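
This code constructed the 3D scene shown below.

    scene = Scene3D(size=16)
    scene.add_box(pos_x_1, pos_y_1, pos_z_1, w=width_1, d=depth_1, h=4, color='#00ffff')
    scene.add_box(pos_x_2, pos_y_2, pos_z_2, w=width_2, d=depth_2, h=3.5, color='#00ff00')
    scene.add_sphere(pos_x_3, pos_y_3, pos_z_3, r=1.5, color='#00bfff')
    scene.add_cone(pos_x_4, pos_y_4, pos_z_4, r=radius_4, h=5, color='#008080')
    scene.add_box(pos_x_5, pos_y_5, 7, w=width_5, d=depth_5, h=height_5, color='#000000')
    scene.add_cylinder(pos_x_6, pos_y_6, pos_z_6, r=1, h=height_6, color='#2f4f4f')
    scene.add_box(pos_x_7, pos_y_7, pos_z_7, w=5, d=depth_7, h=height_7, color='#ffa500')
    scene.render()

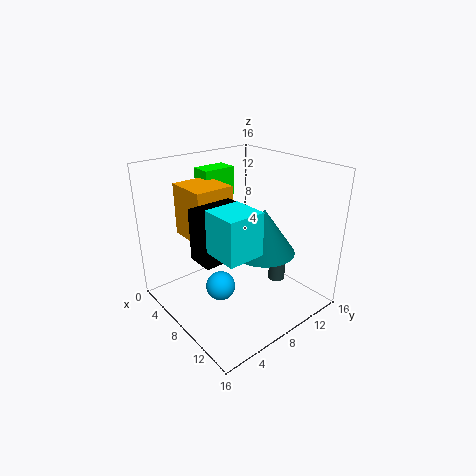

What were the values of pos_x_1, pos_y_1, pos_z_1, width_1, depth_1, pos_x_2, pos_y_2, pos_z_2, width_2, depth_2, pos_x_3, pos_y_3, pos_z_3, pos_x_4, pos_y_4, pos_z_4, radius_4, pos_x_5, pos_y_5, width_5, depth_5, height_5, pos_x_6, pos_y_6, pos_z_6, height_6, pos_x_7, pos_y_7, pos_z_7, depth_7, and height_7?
pos_x_1 = 11.5
pos_y_1 = 1.5
pos_z_1 = 10
width_1 = 3.5
depth_1 = 3.5
pos_x_2 = 0.5
pos_y_2 = 7.5
pos_z_2 = 11
width_2 = 2.5
depth_2 = 4
pos_x_3 = 10
pos_y_3 = 4
pos_z_3 = 4.5
pos_x_4 = 10
pos_y_4 = 10
pos_z_4 = 6.5
radius_4 = 3.5
pos_x_5 = 7
pos_y_5 = 2.5
width_5 = 3
depth_5 = 5
height_5 = 5.5
pos_x_6 = 9.5
pos_y_6 = 13
pos_z_6 = 1.5
height_6 = 3.5
pos_x_7 = 1.5
pos_y_7 = 4
pos_z_7 = 7.5
depth_7 = 4.5
height_7 = 6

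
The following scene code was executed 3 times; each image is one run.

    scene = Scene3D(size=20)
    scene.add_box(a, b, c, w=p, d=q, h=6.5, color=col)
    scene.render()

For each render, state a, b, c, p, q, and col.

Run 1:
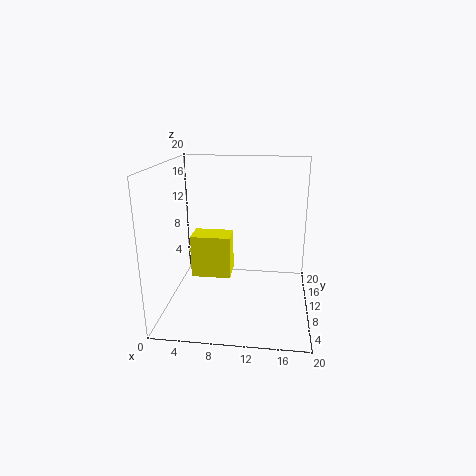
a = 2.5
b = 12
c = 2.5
p = 6
q = 4
col = 'yellow'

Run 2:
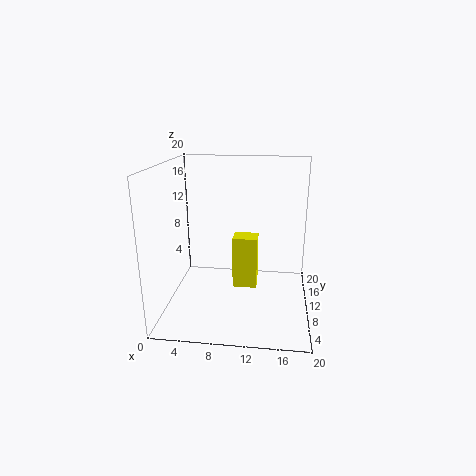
a = 10
b = 4.5
c = 5.5
p = 3
q = 2.5
col = 'yellow'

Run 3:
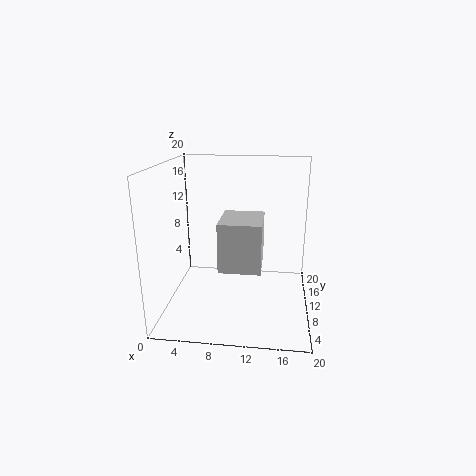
a = 8
b = 5
c = 7
p = 5.5
q = 6.5
col = 'lightgray'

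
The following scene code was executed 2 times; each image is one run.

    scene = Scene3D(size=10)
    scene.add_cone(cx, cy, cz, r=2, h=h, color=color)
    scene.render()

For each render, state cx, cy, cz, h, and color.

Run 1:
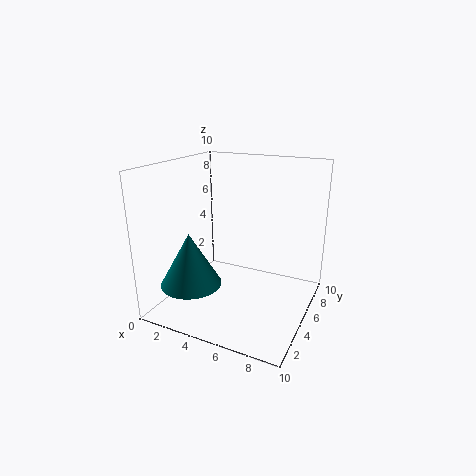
cx = 3, cy = 2, cz = 2.5, h = 3.5, color = 'teal'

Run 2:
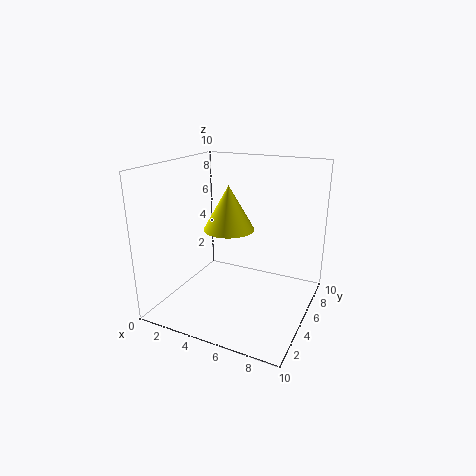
cx = 3, cy = 7.5, cz = 4.5, h = 3.5, color = 'yellow'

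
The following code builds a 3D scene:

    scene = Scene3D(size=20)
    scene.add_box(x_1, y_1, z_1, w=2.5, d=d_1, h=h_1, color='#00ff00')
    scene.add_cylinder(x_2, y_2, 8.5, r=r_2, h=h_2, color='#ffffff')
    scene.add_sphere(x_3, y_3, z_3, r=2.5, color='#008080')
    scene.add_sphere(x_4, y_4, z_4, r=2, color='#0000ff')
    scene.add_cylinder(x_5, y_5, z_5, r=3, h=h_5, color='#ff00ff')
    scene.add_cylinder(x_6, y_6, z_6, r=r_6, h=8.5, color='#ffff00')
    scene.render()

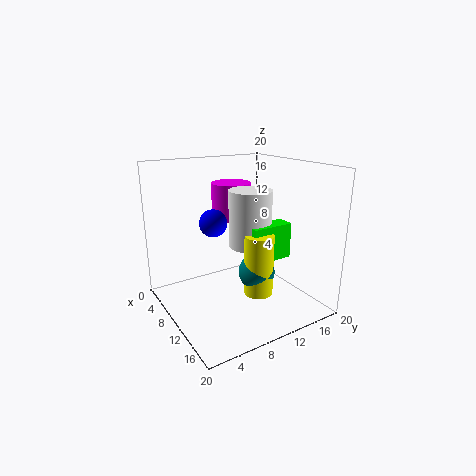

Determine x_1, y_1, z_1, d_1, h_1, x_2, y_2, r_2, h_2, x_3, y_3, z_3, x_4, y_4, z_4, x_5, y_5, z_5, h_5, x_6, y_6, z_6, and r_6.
x_1 = 11, y_1 = 10.5, z_1 = 7, d_1 = 6, h_1 = 5, x_2 = 10, y_2 = 12, r_2 = 3, h_2 = 8, x_3 = 12.5, y_3 = 11.5, z_3 = 5.5, x_4 = 6.5, y_4 = 8, z_4 = 11.5, x_5 = 4, y_5 = 12.5, z_5 = 11, h_5 = 5.5, x_6 = 13, y_6 = 11.5, z_6 = 2.5, r_6 = 2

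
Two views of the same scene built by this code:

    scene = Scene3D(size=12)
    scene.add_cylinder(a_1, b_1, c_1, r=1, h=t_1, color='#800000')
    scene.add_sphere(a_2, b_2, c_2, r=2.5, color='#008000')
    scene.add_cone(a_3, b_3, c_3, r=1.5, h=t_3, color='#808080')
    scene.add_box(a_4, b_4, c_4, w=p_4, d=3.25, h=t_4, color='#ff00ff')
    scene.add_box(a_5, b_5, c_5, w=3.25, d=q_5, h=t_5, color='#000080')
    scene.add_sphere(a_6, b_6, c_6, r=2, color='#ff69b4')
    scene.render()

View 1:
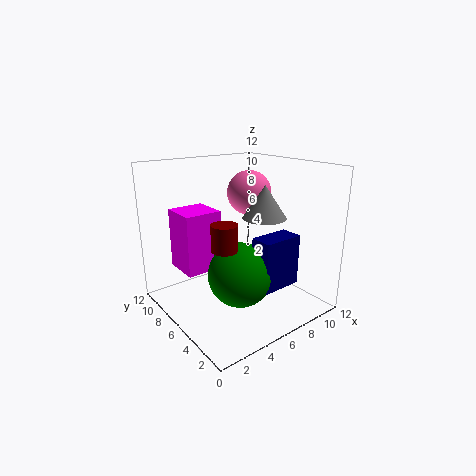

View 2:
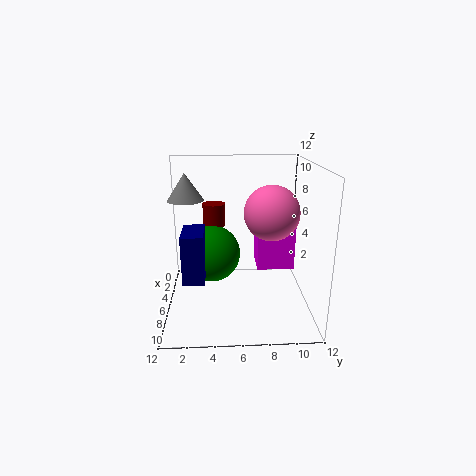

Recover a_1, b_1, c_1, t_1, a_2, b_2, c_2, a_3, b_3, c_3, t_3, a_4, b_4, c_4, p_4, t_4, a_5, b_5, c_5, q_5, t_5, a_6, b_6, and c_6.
a_1 = 3.25, b_1 = 4, c_1 = 6.25, t_1 = 2, a_2 = 4.5, b_2 = 3.75, c_2 = 4, a_3 = 5, b_3 = 1.75, c_3 = 9, t_3 = 2.25, a_4 = 2.25, b_4 = 7.75, c_4 = 2.75, p_4 = 3.25, t_4 = 5.25, a_5 = 5.25, b_5 = 1.5, c_5 = 3, q_5 = 1.75, t_5 = 4, a_6 = 9, b_6 = 8.25, c_6 = 9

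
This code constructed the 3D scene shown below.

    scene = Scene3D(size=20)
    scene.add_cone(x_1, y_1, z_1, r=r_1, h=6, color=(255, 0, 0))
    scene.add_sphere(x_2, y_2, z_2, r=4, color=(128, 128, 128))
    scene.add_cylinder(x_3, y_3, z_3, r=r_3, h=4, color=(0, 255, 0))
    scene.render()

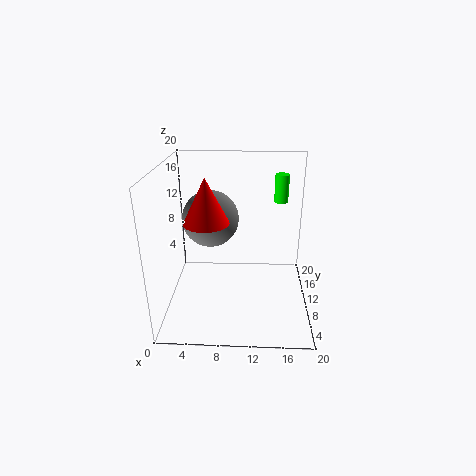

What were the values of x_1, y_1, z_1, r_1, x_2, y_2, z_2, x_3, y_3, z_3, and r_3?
x_1 = 6, y_1 = 8, z_1 = 13, r_1 = 3, x_2 = 6, y_2 = 12, z_2 = 12, x_3 = 16, y_3 = 14, z_3 = 14, r_3 = 1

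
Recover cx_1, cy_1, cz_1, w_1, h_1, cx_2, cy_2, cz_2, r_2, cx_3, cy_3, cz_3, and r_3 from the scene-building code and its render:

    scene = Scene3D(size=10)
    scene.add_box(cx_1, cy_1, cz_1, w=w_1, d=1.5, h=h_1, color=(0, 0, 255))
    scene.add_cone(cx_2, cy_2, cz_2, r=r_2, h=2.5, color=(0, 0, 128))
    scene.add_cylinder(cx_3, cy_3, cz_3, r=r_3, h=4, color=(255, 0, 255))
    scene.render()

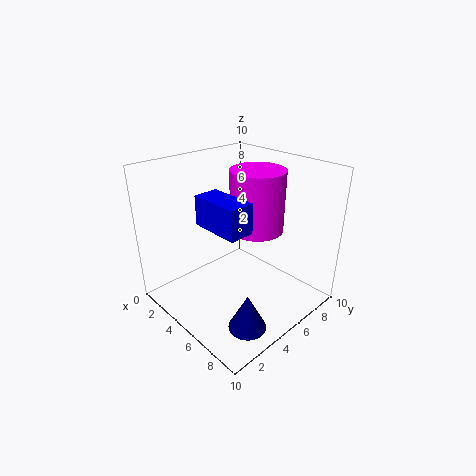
cx_1 = 5.5; cy_1 = 1.25; cz_1 = 7.5; w_1 = 3; h_1 = 1.75; cx_2 = 8; cy_2 = 3; cz_2 = 0.25; r_2 = 1.25; cx_3 = 6.25; cy_3 = 5.5; cz_3 = 6; r_3 = 1.75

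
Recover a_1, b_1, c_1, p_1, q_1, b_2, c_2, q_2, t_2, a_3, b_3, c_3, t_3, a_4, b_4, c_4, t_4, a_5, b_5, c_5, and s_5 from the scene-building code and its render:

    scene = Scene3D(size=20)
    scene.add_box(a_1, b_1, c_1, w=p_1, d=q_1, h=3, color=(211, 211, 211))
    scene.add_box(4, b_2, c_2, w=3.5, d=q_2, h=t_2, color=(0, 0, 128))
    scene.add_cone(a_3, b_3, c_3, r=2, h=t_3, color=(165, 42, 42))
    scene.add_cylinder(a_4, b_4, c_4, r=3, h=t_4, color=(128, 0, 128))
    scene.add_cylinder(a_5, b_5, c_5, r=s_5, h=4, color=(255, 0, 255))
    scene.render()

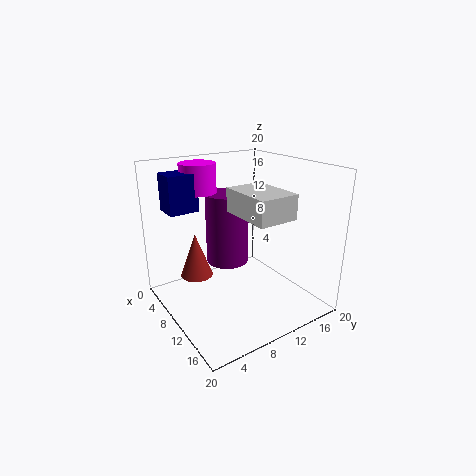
a_1 = 12, b_1 = 7, c_1 = 15, p_1 = 7, q_1 = 5, b_2 = 1.5, c_2 = 14, q_2 = 4, t_2 = 5, a_3 = 11, b_3 = 3, c_3 = 7, t_3 = 5.5, a_4 = 8, b_4 = 9.5, c_4 = 6, t_4 = 10, a_5 = 5.5, b_5 = 6.5, c_5 = 16, s_5 = 2.5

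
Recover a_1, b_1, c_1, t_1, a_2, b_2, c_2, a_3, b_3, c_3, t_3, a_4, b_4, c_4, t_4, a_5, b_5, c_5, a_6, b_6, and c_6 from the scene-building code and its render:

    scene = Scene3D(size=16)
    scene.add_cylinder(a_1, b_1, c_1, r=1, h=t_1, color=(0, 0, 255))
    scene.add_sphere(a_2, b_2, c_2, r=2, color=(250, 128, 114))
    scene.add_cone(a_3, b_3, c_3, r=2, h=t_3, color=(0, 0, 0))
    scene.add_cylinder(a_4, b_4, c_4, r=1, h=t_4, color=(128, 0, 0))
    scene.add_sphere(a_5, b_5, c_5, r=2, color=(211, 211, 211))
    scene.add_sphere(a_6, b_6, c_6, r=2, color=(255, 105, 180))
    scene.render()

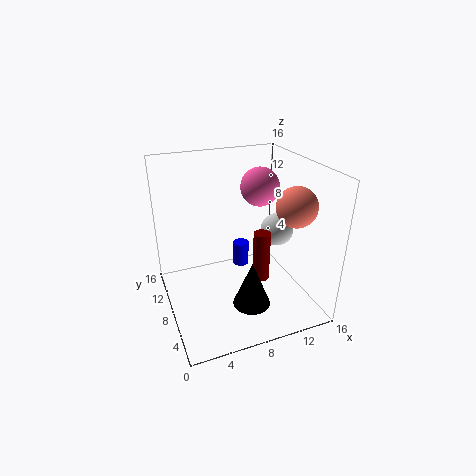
a_1 = 10; b_1 = 12; c_1 = 2; t_1 = 3; a_2 = 12; b_2 = 3; c_2 = 13; a_3 = 8; b_3 = 4; c_3 = 2; t_3 = 5; a_4 = 11; b_4 = 8; c_4 = 2; t_4 = 6; a_5 = 14; b_5 = 10; c_5 = 7; a_6 = 10; b_6 = 7; c_6 = 14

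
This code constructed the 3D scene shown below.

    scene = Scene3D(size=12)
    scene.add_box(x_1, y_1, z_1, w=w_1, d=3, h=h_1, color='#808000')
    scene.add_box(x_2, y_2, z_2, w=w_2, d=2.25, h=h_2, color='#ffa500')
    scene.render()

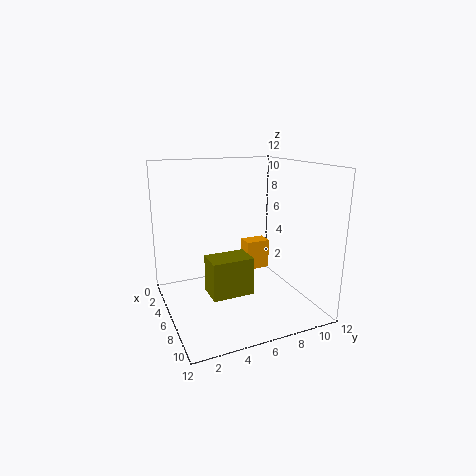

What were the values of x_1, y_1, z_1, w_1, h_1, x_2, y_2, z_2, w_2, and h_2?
x_1 = 8.5; y_1 = 2.25; z_1 = 3.25; w_1 = 2; h_1 = 2.75; x_2 = 2.25; y_2 = 8; z_2 = 1.75; w_2 = 1.5; h_2 = 2.75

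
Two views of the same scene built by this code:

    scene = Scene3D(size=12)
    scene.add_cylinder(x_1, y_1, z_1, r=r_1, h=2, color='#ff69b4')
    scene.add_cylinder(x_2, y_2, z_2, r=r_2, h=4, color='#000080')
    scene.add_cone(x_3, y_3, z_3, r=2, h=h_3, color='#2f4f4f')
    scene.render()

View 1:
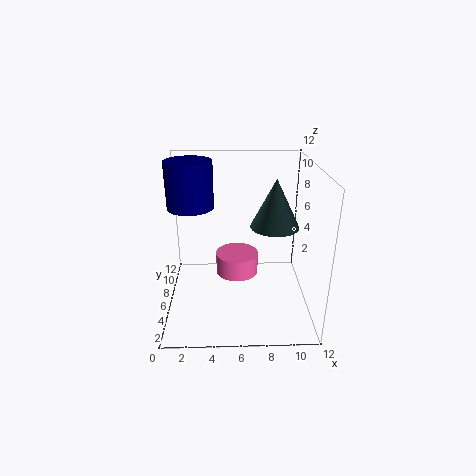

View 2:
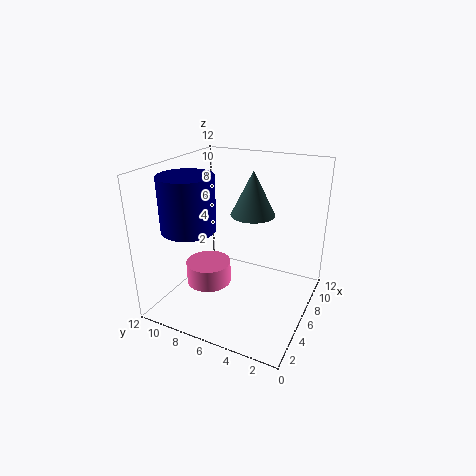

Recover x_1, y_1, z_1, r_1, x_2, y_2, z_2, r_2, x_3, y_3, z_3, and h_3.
x_1 = 6, y_1 = 9, z_1 = 1, r_1 = 2, x_2 = 2, y_2 = 8, z_2 = 8, r_2 = 2, x_3 = 9, y_3 = 6, z_3 = 7, h_3 = 4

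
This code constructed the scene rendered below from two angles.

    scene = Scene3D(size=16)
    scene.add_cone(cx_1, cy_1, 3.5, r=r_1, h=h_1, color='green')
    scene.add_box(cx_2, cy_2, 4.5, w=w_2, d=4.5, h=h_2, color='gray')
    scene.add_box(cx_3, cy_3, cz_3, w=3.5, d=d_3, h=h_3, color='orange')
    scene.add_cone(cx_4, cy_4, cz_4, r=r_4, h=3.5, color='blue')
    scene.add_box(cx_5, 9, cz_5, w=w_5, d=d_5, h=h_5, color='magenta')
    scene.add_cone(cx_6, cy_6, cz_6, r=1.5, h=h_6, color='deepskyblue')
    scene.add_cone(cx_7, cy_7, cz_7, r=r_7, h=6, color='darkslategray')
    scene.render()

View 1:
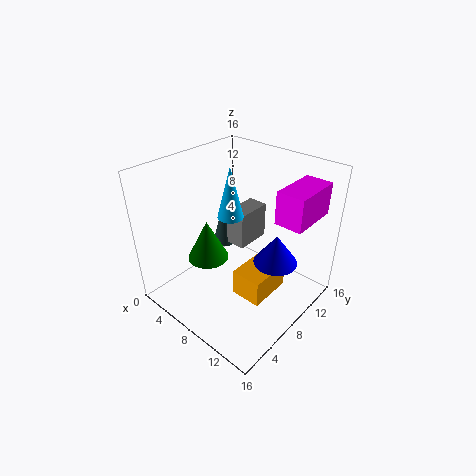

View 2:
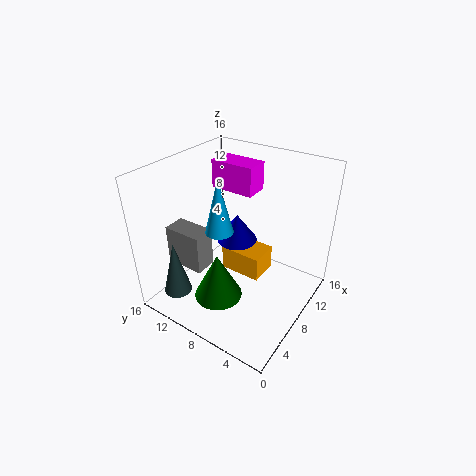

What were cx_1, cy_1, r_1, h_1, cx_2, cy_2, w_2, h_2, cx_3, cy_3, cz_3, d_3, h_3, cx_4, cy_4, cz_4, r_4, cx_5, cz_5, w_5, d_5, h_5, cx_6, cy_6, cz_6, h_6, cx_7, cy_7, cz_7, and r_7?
cx_1 = 3.5; cy_1 = 7.5; r_1 = 2.5; h_1 = 5; cx_2 = 4; cy_2 = 10.5; w_2 = 2.5; h_2 = 4.5; cx_3 = 9; cy_3 = 6; cz_3 = 2; d_3 = 5; h_3 = 3; cx_4 = 11.5; cy_4 = 10.5; cz_4 = 5; r_4 = 2.5; cx_5 = 12; cz_5 = 11; w_5 = 3; d_5 = 5.5; h_5 = 3.5; cx_6 = 6; cy_6 = 9; cz_6 = 9.5; h_6 = 6; cx_7 = 2; cy_7 = 12; cz_7 = 3; r_7 = 1.5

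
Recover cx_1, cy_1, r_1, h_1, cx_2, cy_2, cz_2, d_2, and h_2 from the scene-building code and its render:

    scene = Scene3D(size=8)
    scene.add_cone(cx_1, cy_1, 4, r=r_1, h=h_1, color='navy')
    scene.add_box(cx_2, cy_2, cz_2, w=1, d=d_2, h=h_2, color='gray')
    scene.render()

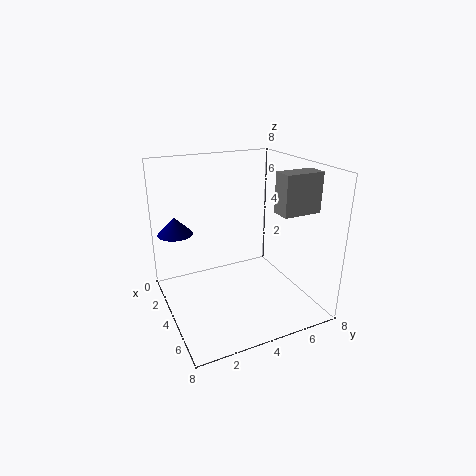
cx_1 = 2
cy_1 = 1
r_1 = 1
h_1 = 1
cx_2 = 6
cy_2 = 5
cz_2 = 6
d_2 = 2
h_2 = 2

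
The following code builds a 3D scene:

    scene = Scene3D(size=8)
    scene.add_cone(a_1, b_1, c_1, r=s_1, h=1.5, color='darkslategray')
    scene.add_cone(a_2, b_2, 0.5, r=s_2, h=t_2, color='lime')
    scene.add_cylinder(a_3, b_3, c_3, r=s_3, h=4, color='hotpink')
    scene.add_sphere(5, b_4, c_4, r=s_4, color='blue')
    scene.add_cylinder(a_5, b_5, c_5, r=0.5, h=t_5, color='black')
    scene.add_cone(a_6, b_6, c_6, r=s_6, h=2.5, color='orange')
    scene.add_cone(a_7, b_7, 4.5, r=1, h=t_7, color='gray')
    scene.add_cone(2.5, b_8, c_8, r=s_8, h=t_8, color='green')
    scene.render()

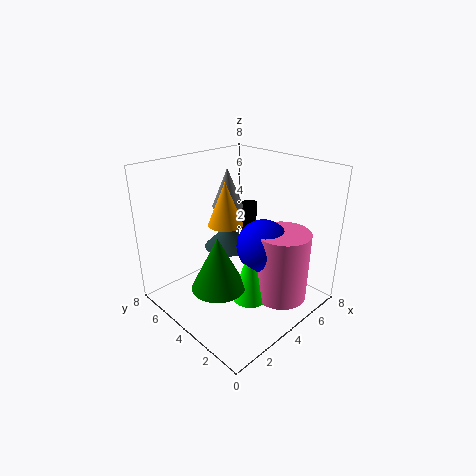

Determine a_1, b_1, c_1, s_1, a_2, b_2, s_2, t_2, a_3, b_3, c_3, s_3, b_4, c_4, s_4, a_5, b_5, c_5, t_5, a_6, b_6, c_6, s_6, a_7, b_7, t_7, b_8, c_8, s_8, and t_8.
a_1 = 5.5
b_1 = 6.5
c_1 = 2
s_1 = 1.5
a_2 = 4
b_2 = 3
s_2 = 1
t_2 = 3.5
a_3 = 5.5
b_3 = 2
c_3 = 0.5
s_3 = 1.5
b_4 = 3
c_4 = 3.5
s_4 = 1.5
a_5 = 7.5
b_5 = 6.5
c_5 = 0.5
t_5 = 4
a_6 = 4
b_6 = 5
c_6 = 4.5
s_6 = 1
a_7 = 6
b_7 = 7
t_7 = 2.5
b_8 = 4
c_8 = 1.5
s_8 = 1.5
t_8 = 3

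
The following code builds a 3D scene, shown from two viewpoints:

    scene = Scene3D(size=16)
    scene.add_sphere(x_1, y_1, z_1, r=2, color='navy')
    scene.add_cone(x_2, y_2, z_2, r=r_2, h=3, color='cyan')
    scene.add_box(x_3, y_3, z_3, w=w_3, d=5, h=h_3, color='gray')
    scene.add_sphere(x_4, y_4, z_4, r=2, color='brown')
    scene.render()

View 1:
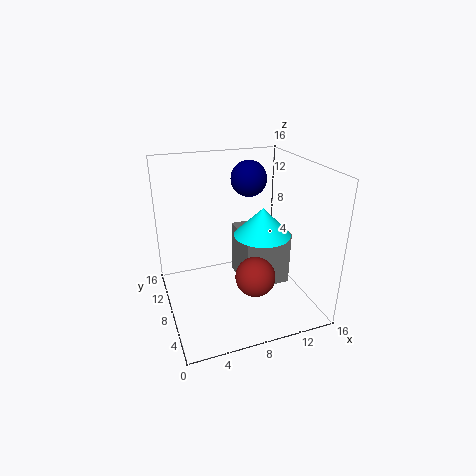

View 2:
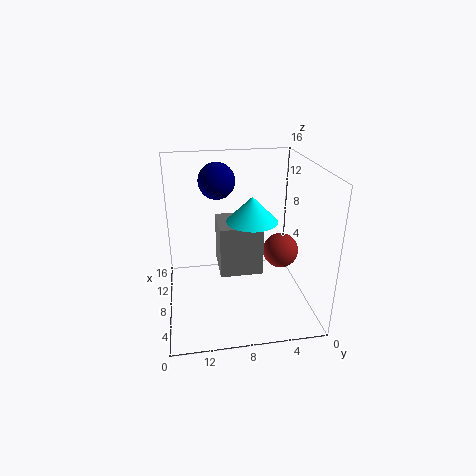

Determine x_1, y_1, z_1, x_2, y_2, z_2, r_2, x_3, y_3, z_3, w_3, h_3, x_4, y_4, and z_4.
x_1 = 10; y_1 = 10; z_1 = 14; x_2 = 10; y_2 = 6; z_2 = 9; r_2 = 3; x_3 = 8; y_3 = 5; z_3 = 3; w_3 = 5; h_3 = 6; x_4 = 8; y_4 = 3; z_4 = 6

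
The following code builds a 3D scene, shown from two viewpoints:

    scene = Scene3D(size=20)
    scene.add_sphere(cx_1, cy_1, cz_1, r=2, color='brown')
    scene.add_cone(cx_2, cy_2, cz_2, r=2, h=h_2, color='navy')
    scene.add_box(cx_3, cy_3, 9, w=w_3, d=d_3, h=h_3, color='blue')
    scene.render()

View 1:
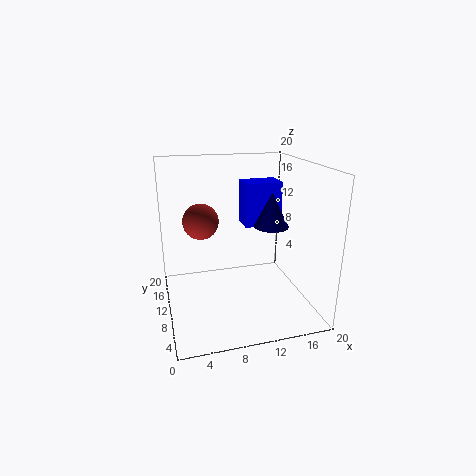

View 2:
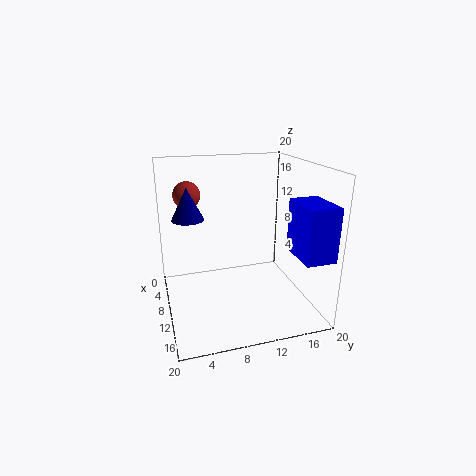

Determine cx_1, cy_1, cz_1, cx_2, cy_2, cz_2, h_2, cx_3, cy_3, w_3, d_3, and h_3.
cx_1 = 4; cy_1 = 4; cz_1 = 15; cx_2 = 12; cy_2 = 3; cz_2 = 14; h_2 = 4; cx_3 = 13; cy_3 = 16; w_3 = 6; d_3 = 4; h_3 = 7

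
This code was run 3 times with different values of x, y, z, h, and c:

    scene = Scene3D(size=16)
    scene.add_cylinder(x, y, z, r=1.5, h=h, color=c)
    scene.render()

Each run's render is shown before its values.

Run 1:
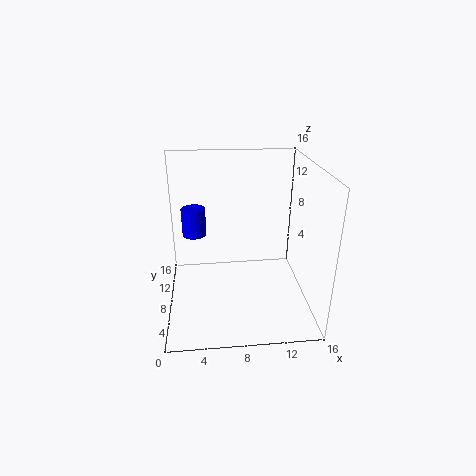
x = 3; y = 13.5; z = 6; h = 3.5; c = 'blue'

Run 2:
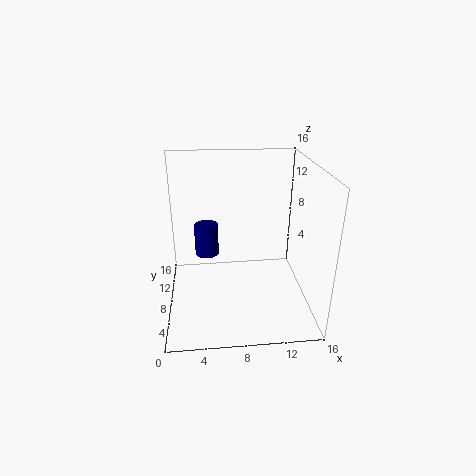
x = 4.5; y = 13; z = 3.5; h = 4; c = 'navy'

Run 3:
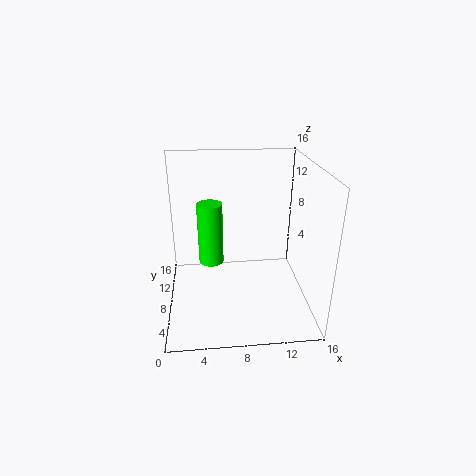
x = 5; y = 11; z = 3.5; h = 7.5; c = 'lime'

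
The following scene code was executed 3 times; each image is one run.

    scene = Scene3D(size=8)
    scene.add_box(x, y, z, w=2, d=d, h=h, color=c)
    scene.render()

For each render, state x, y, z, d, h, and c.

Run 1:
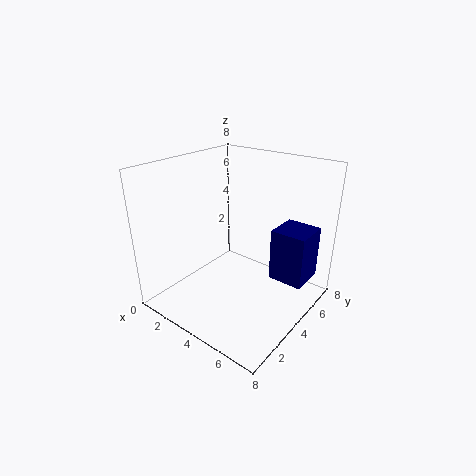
x = 5.5, y = 5, z = 1.5, d = 2, h = 3, c = 'navy'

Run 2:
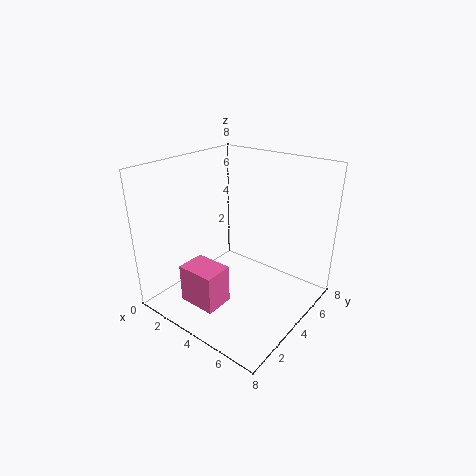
x = 3, y = 0.5, z = 1.5, d = 1.5, h = 2, c = 'hotpink'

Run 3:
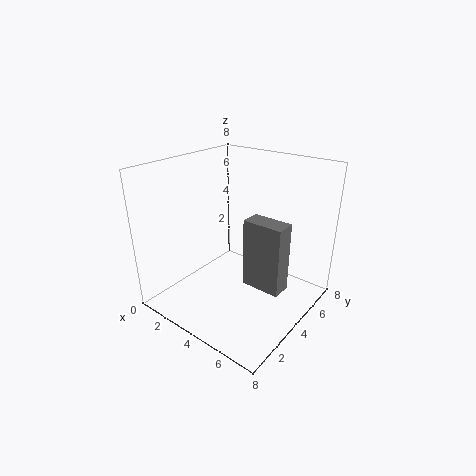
x = 5.5, y = 2.5, z = 2.5, d = 1, h = 3.5, c = 'gray'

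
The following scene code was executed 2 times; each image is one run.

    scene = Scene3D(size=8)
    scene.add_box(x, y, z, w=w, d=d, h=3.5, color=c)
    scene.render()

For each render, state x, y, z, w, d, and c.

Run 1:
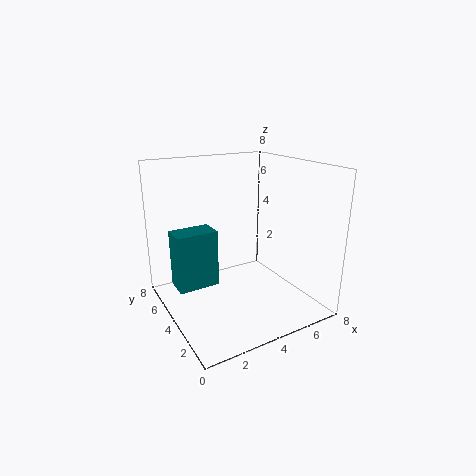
x = 1, y = 5.5, z = 0.5, w = 2.5, d = 1.5, c = 'teal'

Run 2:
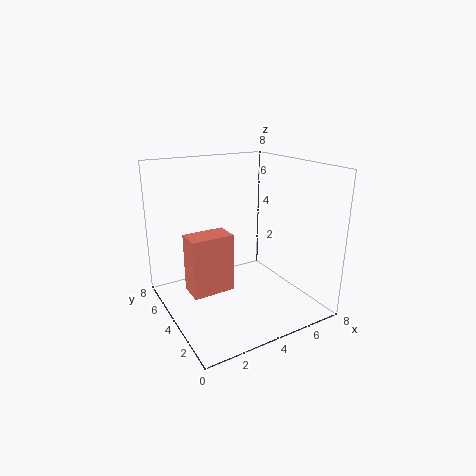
x = 1.5, y = 4.5, z = 0.5, w = 2.5, d = 1.5, c = 'salmon'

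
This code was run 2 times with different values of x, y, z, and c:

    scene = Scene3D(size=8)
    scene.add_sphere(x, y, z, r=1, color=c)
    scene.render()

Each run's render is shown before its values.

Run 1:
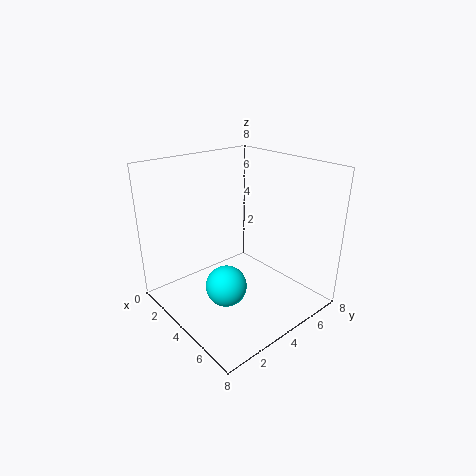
x = 5.75, y = 1.75, z = 2.75, c = 'cyan'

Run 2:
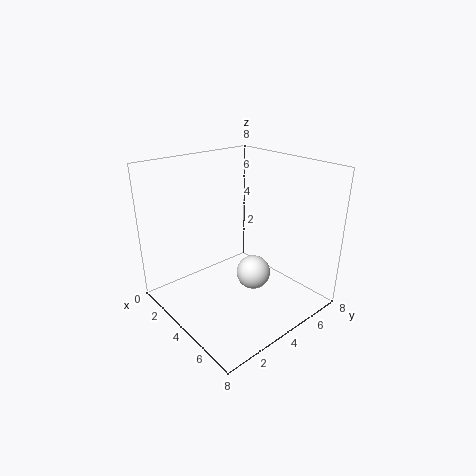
x = 4.25, y = 5, z = 1.5, c = 'white'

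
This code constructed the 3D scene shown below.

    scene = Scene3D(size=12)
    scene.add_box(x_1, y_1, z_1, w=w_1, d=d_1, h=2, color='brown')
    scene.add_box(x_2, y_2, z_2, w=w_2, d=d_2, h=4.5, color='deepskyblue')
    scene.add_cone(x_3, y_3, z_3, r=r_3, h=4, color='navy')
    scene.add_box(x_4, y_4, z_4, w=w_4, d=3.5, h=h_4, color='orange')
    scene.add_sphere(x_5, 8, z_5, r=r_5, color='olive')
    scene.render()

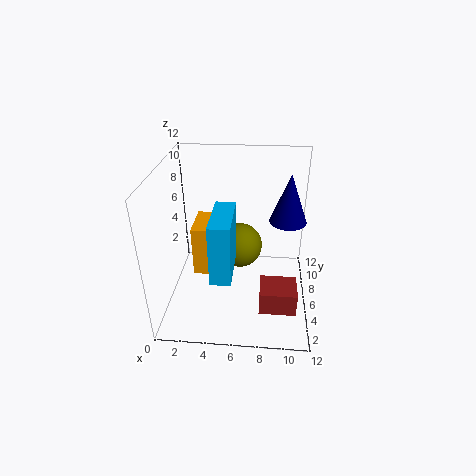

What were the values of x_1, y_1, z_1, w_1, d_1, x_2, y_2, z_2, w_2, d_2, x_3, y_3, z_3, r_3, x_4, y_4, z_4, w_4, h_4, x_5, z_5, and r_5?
x_1 = 8
y_1 = 2.5
z_1 = 1
w_1 = 3
d_1 = 2.5
x_2 = 4.5
y_2 = 0.5
z_2 = 5.5
w_2 = 1.5
d_2 = 4
x_3 = 10
y_3 = 6.5
z_3 = 7.5
r_3 = 1.5
x_4 = 2
y_4 = 6
z_4 = 2
w_4 = 2
h_4 = 4.5
x_5 = 6
z_5 = 4
r_5 = 2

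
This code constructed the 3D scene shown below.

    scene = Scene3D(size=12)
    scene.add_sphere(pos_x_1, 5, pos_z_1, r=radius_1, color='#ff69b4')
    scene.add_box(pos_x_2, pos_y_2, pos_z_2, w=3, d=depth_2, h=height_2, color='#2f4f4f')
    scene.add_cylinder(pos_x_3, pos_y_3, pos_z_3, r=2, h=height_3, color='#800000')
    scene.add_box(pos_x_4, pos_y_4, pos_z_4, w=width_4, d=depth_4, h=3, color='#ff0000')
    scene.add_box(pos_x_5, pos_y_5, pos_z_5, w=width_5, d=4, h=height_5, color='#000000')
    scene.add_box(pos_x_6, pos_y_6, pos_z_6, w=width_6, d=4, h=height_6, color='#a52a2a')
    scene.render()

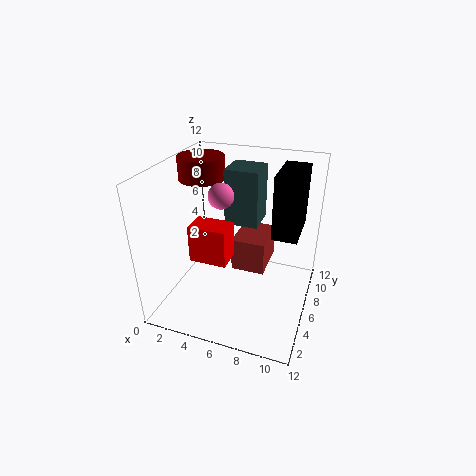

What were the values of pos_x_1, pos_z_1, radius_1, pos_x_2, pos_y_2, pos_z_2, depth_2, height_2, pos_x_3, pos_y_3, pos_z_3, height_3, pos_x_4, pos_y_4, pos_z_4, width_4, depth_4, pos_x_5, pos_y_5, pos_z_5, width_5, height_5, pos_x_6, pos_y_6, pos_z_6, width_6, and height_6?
pos_x_1 = 5
pos_z_1 = 10
radius_1 = 1
pos_x_2 = 4
pos_y_2 = 8
pos_z_2 = 6
depth_2 = 3
height_2 = 5
pos_x_3 = 2
pos_y_3 = 8
pos_z_3 = 10
height_3 = 2
pos_x_4 = 3
pos_y_4 = 3
pos_z_4 = 5
width_4 = 3
depth_4 = 2
pos_x_5 = 9
pos_y_5 = 5
pos_z_5 = 7
width_5 = 2
height_5 = 5
pos_x_6 = 5
pos_y_6 = 7
pos_z_6 = 2
width_6 = 3
height_6 = 3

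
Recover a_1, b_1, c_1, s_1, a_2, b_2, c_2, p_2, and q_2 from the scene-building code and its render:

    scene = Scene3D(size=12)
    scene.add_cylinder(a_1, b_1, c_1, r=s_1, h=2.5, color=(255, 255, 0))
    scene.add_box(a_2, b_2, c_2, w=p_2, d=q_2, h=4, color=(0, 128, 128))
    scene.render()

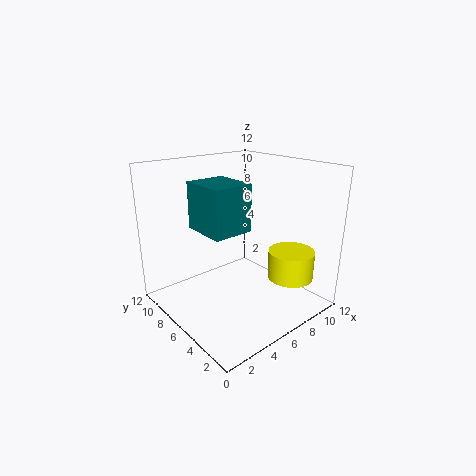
a_1 = 10
b_1 = 3.5
c_1 = 2
s_1 = 2
a_2 = 3.5
b_2 = 5.5
c_2 = 6.5
p_2 = 3.5
q_2 = 4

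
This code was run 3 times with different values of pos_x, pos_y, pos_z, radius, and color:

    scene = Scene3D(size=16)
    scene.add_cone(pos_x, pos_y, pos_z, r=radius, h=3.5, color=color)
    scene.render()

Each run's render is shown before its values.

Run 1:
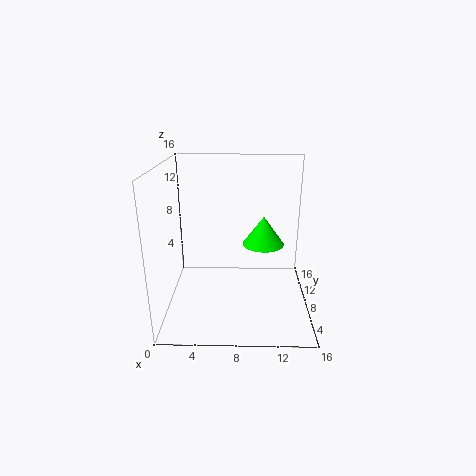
pos_x = 11
pos_y = 11
pos_z = 6
radius = 2.5
color = 'lime'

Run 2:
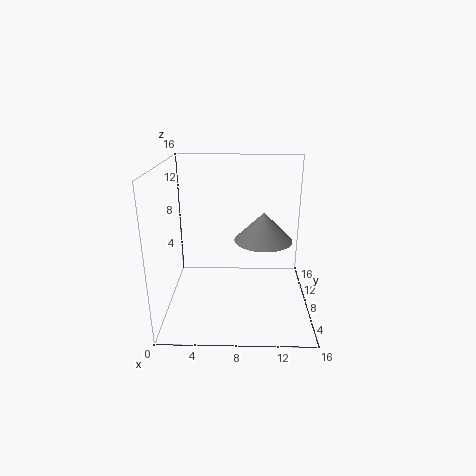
pos_x = 11
pos_y = 11
pos_z = 6.5
radius = 3.5
color = 'gray'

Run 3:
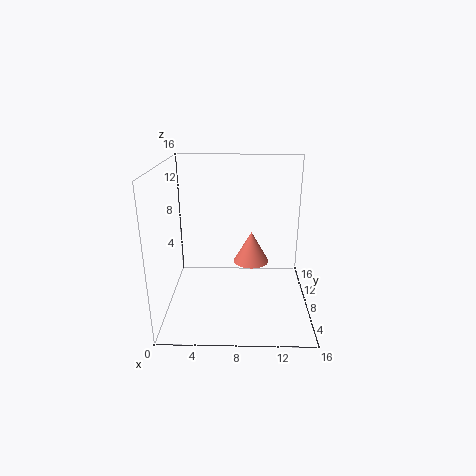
pos_x = 9.5
pos_y = 8.5
pos_z = 5
radius = 2
color = 'salmon'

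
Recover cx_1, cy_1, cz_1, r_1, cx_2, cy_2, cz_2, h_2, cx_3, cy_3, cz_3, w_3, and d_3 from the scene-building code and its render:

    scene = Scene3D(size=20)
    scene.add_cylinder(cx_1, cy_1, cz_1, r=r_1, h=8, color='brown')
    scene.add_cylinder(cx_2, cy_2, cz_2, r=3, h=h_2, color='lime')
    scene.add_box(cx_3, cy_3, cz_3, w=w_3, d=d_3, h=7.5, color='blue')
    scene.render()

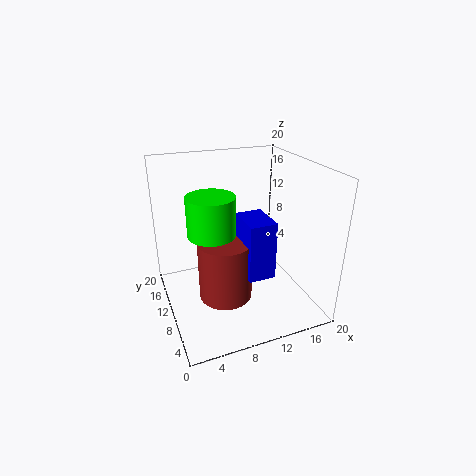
cx_1 = 7
cy_1 = 7
cz_1 = 3.5
r_1 = 3.5
cx_2 = 5.5
cy_2 = 7.5
cz_2 = 12.5
h_2 = 5
cx_3 = 9
cy_3 = 3.5
cz_3 = 7
w_3 = 3.5
d_3 = 5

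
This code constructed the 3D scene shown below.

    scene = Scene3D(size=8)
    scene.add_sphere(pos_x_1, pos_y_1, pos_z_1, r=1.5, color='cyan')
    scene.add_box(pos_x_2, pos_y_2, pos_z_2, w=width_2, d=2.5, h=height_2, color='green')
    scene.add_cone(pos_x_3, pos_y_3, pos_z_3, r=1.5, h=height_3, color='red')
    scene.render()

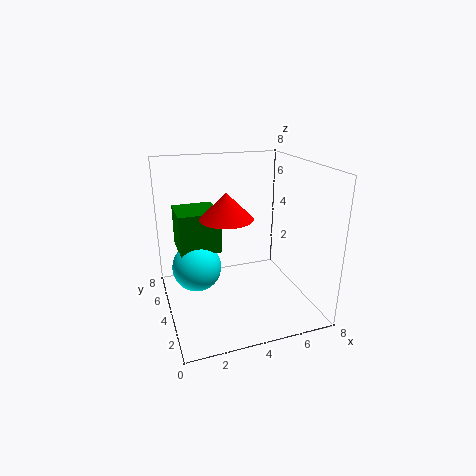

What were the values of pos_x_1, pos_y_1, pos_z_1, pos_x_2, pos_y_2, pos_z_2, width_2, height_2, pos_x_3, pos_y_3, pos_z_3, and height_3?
pos_x_1 = 2, pos_y_1 = 6, pos_z_1 = 1.5, pos_x_2 = 1, pos_y_2 = 5.5, pos_z_2 = 2.5, width_2 = 2.5, height_2 = 2.5, pos_x_3 = 3.5, pos_y_3 = 4.5, pos_z_3 = 5, height_3 = 1.5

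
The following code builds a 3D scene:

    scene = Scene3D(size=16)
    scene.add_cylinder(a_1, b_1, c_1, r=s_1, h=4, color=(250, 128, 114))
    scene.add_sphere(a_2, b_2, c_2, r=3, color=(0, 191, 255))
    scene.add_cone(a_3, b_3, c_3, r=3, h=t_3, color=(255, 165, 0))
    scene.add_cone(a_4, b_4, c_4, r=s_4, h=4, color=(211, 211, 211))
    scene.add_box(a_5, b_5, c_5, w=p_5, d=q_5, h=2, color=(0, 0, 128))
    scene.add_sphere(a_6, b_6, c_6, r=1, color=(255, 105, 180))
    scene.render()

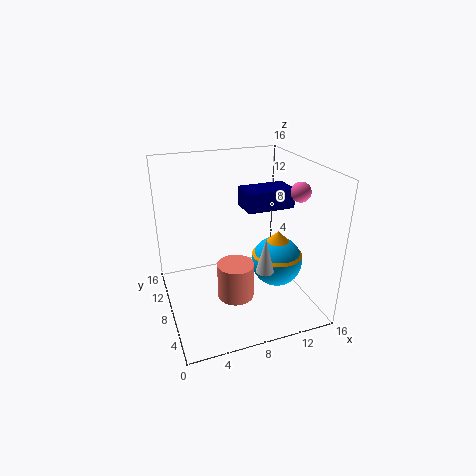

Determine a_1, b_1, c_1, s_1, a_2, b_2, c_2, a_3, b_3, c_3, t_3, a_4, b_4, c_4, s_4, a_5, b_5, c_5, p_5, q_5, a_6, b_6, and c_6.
a_1 = 7; b_1 = 6; c_1 = 2; s_1 = 2; a_2 = 13; b_2 = 8; c_2 = 4; a_3 = 13; b_3 = 8; c_3 = 5; t_3 = 3; a_4 = 10; b_4 = 5; c_4 = 5; s_4 = 1; a_5 = 8; b_5 = 5; c_5 = 12; p_5 = 5; q_5 = 3; a_6 = 13; b_6 = 4; c_6 = 14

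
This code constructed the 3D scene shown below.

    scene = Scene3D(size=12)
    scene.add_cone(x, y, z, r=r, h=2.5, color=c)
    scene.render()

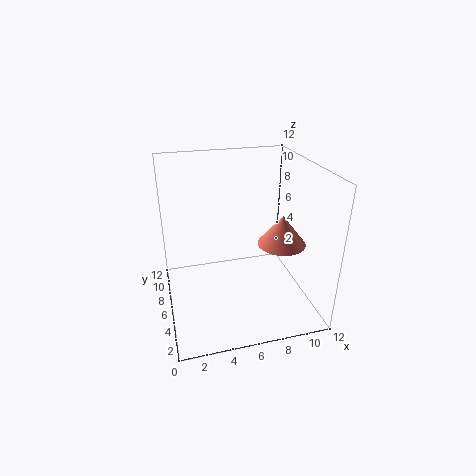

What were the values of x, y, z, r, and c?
x = 9.5
y = 5
z = 5.5
r = 2
c = 'salmon'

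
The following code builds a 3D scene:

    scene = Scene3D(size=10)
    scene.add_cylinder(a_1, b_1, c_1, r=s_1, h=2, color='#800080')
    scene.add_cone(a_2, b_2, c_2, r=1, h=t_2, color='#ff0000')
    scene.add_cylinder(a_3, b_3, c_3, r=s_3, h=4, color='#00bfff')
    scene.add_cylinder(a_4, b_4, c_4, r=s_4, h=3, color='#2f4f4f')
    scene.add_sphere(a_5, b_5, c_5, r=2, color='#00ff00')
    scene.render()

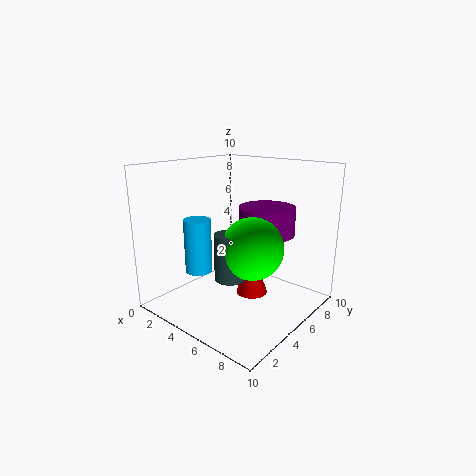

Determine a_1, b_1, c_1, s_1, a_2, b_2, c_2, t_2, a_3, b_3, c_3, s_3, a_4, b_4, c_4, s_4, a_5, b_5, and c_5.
a_1 = 6
b_1 = 7
c_1 = 5
s_1 = 2
a_2 = 7
b_2 = 4
c_2 = 2
t_2 = 3
a_3 = 2
b_3 = 4
c_3 = 2
s_3 = 1
a_4 = 6
b_4 = 3
c_4 = 3
s_4 = 1
a_5 = 7
b_5 = 4
c_5 = 5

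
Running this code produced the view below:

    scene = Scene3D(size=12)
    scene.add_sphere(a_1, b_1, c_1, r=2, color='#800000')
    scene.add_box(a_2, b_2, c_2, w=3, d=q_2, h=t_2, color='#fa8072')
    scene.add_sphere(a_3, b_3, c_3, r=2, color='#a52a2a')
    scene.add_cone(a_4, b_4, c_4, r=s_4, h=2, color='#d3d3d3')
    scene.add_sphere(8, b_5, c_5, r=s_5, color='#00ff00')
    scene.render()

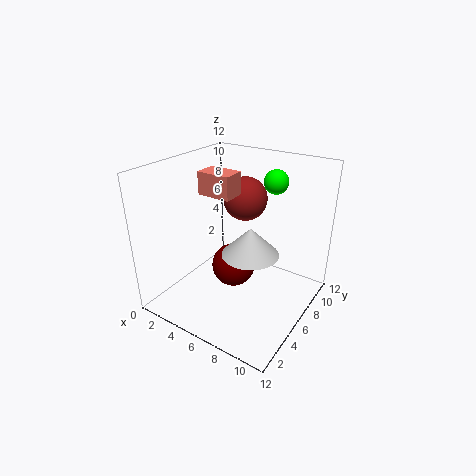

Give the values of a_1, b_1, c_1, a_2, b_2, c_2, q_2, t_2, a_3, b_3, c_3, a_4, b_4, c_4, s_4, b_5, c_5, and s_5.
a_1 = 4.5; b_1 = 7.5; c_1 = 2; a_2 = 2; b_2 = 6; c_2 = 9; q_2 = 2; t_2 = 2; a_3 = 4.5; b_3 = 9.5; c_3 = 8; a_4 = 9; b_4 = 3; c_4 = 7; s_4 = 2; b_5 = 8.5; c_5 = 10.5; s_5 = 1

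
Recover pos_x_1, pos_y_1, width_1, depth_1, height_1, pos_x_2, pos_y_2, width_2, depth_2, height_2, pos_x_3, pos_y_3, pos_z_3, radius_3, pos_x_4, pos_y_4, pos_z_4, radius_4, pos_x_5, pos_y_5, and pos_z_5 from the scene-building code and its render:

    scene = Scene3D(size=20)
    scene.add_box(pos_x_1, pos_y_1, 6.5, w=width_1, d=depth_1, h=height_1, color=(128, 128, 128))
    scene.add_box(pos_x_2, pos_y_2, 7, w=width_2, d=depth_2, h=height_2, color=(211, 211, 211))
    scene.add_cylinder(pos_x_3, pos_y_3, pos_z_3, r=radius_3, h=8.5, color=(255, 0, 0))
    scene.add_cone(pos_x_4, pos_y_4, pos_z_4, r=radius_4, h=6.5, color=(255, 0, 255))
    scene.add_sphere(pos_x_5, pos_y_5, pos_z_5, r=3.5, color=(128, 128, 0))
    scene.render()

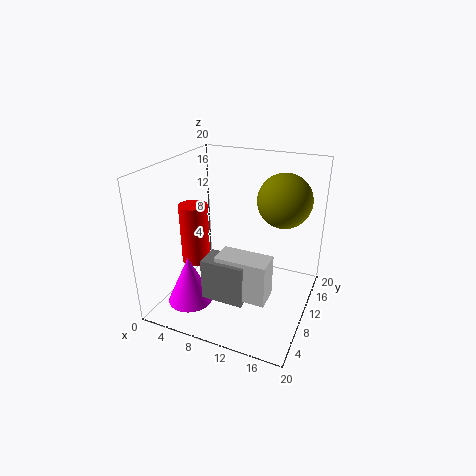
pos_x_1 = 9.5
pos_y_1 = 0.5
width_1 = 5
depth_1 = 3
height_1 = 5
pos_x_2 = 11
pos_y_2 = 1
width_2 = 6
depth_2 = 3
height_2 = 5
pos_x_3 = 4
pos_y_3 = 8.5
pos_z_3 = 6
radius_3 = 2
pos_x_4 = 5.5
pos_y_4 = 4
pos_z_4 = 2.5
radius_4 = 3
pos_x_5 = 16
pos_y_5 = 11
pos_z_5 = 16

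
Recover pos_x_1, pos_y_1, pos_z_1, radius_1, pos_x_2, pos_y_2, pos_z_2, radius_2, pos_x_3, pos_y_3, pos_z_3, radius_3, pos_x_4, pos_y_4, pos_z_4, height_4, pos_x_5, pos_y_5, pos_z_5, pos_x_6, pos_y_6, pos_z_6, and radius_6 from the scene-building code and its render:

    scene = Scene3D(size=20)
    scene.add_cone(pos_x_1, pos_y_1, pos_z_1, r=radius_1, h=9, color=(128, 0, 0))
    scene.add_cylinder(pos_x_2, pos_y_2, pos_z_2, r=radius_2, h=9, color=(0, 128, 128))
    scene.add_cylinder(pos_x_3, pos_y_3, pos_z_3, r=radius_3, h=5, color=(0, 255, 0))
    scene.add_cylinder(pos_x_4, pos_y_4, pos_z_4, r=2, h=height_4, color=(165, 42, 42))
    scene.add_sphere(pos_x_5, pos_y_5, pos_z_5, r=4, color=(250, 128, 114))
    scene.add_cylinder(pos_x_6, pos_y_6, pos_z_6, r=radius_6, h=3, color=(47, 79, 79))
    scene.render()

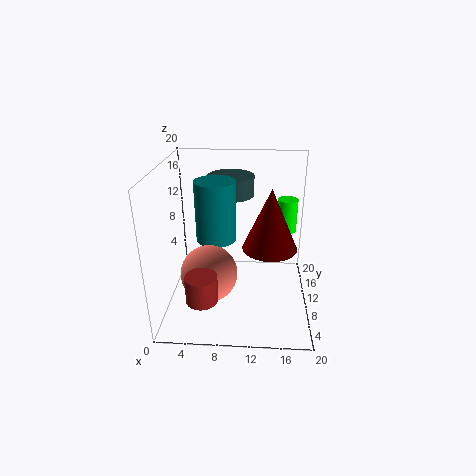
pos_x_1 = 14.5; pos_y_1 = 12; pos_z_1 = 7.5; radius_1 = 4; pos_x_2 = 6.5; pos_y_2 = 13.5; pos_z_2 = 8; radius_2 = 3; pos_x_3 = 17; pos_y_3 = 15; pos_z_3 = 9; radius_3 = 1.5; pos_x_4 = 6; pos_y_4 = 2.5; pos_z_4 = 5; height_4 = 3.5; pos_x_5 = 6; pos_y_5 = 8.5; pos_z_5 = 5; pos_x_6 = 8.5; pos_y_6 = 16.5; pos_z_6 = 14; radius_6 = 3.5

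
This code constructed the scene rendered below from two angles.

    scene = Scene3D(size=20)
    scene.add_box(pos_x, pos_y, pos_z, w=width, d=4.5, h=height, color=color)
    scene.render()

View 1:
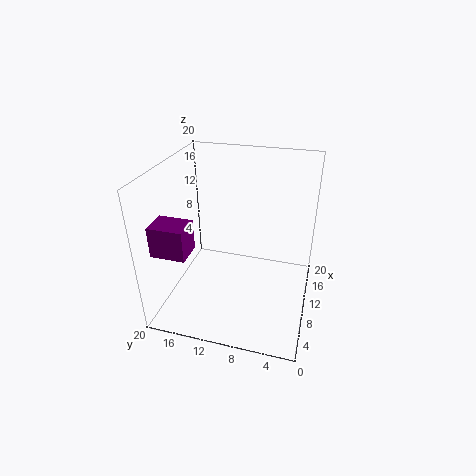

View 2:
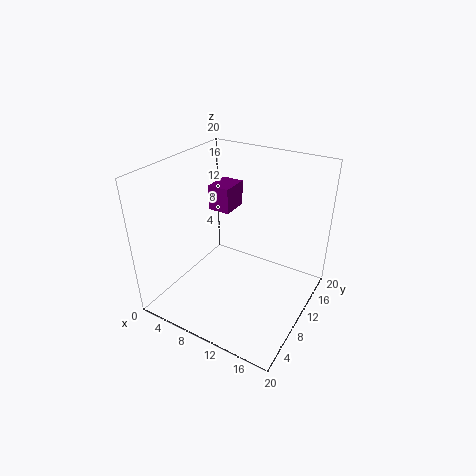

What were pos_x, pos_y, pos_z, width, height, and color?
pos_x = 2; pos_y = 14.5; pos_z = 10.5; width = 3.5; height = 4; color = 'purple'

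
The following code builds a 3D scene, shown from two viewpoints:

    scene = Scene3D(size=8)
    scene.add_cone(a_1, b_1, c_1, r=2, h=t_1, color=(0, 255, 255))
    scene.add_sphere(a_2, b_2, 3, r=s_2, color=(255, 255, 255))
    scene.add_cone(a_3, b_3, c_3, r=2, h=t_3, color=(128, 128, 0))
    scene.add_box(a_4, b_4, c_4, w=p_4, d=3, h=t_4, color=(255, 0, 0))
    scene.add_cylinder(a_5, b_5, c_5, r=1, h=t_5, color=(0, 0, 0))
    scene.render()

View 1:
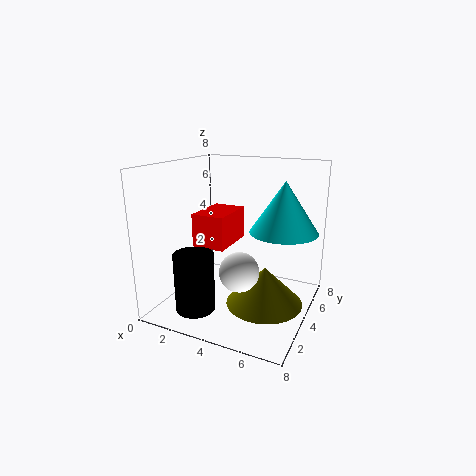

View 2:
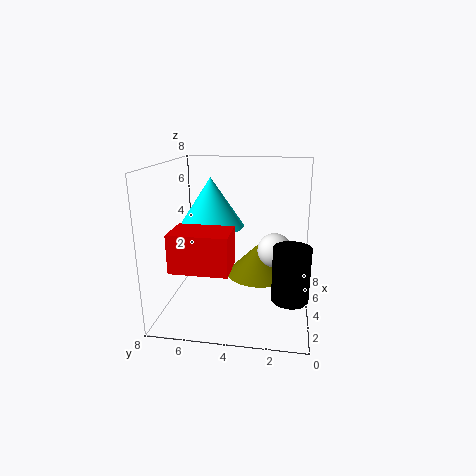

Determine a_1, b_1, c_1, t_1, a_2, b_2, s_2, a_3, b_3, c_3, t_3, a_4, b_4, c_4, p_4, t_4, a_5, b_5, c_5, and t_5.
a_1 = 6
b_1 = 6
c_1 = 4
t_1 = 3
a_2 = 5
b_2 = 2
s_2 = 1
a_3 = 6
b_3 = 3
c_3 = 1
t_3 = 2
a_4 = 1
b_4 = 4
c_4 = 3
p_4 = 2
t_4 = 2
a_5 = 3
b_5 = 1
c_5 = 1
t_5 = 3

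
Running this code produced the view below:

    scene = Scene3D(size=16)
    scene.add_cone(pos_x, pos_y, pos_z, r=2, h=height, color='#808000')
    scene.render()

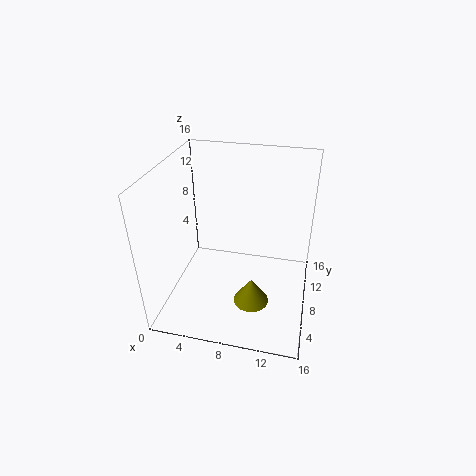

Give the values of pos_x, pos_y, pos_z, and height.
pos_x = 10
pos_y = 6
pos_z = 1
height = 3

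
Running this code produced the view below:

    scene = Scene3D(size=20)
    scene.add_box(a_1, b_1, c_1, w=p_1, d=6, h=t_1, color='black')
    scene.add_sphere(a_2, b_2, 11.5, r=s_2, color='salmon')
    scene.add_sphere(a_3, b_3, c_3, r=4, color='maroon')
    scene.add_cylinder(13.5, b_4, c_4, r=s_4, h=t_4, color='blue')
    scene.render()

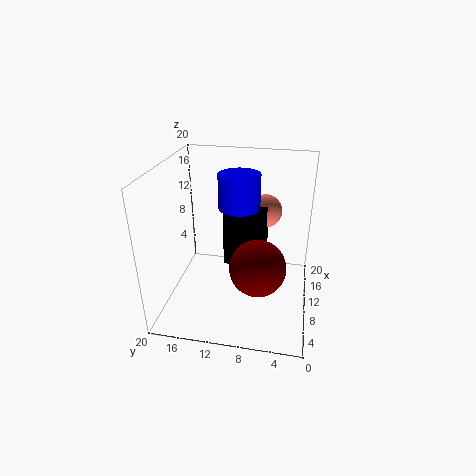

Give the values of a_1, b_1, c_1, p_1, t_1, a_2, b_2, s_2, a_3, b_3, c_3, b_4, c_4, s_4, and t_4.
a_1 = 11.5; b_1 = 6.5; c_1 = 4.5; p_1 = 5; t_1 = 8.5; a_2 = 16.5; b_2 = 7; s_2 = 2.5; a_3 = 9; b_3 = 7; c_3 = 6; b_4 = 10.5; c_4 = 13; s_4 = 3; t_4 = 5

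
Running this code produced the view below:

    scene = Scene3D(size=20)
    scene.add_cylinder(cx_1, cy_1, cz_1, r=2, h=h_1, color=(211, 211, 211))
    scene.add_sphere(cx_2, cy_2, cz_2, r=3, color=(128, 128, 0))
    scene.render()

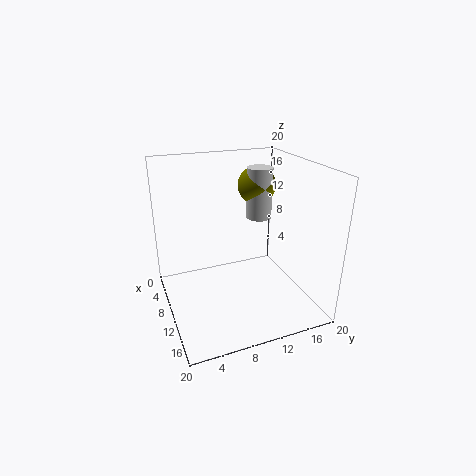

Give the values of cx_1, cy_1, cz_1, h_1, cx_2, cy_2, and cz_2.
cx_1 = 4
cy_1 = 16
cz_1 = 10
h_1 = 8
cx_2 = 3
cy_2 = 16
cz_2 = 15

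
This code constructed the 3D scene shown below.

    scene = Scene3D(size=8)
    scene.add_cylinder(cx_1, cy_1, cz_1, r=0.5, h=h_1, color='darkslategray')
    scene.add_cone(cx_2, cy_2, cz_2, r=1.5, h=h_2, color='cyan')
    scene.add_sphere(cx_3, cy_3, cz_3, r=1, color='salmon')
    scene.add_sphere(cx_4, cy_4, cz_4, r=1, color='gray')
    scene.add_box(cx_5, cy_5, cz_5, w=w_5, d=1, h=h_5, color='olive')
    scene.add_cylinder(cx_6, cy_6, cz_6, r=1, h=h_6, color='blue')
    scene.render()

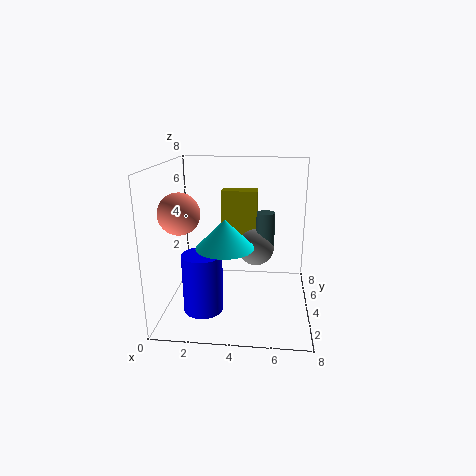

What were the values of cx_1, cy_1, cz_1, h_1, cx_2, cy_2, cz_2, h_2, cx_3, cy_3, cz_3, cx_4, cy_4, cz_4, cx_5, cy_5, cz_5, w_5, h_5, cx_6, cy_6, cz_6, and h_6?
cx_1 = 5.5, cy_1 = 4, cz_1 = 3.5, h_1 = 2, cx_2 = 3.5, cy_2 = 2.5, cz_2 = 4, h_2 = 1.5, cx_3 = 1.5, cy_3 = 1.5, cz_3 = 6, cx_4 = 5, cy_4 = 4, cz_4 = 3.5, cx_5 = 3, cy_5 = 4.5, cz_5 = 3, w_5 = 2, h_5 = 3.5, cx_6 = 2.5, cy_6 = 1.5, cz_6 = 1, h_6 = 3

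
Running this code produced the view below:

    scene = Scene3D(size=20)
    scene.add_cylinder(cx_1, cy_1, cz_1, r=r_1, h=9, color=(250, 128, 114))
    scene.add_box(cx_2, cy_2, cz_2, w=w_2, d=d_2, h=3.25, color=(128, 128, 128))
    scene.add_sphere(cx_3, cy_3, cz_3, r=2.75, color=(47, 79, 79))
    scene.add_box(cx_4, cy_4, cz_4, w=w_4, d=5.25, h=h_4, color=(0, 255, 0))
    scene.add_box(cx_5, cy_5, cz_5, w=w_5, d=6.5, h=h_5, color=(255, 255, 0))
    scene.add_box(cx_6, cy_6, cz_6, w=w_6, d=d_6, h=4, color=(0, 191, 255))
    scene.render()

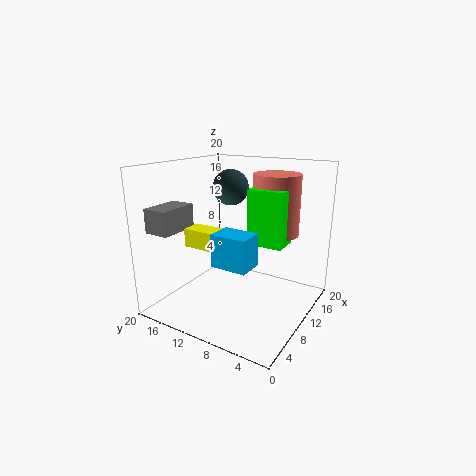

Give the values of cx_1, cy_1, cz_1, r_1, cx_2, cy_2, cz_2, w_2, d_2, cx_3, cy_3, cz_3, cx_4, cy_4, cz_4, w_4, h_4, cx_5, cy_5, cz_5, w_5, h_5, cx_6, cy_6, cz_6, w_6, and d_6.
cx_1 = 16.25; cy_1 = 7.25; cz_1 = 9.25; r_1 = 3.5; cx_2 = 1.75; cy_2 = 15.5; cz_2 = 11.5; w_2 = 5.5; d_2 = 3.5; cx_3 = 15.25; cy_3 = 14.5; cz_3 = 15.75; cx_4 = 12; cy_4 = 4.5; cz_4 = 8.5; w_4 = 4; h_4 = 8; cx_5 = 5.25; cy_5 = 9; cz_5 = 9.25; w_5 = 2.75; h_5 = 2.5; cx_6 = 2.25; cy_6 = 4.5; cz_6 = 9; w_6 = 3.25; d_6 = 4.5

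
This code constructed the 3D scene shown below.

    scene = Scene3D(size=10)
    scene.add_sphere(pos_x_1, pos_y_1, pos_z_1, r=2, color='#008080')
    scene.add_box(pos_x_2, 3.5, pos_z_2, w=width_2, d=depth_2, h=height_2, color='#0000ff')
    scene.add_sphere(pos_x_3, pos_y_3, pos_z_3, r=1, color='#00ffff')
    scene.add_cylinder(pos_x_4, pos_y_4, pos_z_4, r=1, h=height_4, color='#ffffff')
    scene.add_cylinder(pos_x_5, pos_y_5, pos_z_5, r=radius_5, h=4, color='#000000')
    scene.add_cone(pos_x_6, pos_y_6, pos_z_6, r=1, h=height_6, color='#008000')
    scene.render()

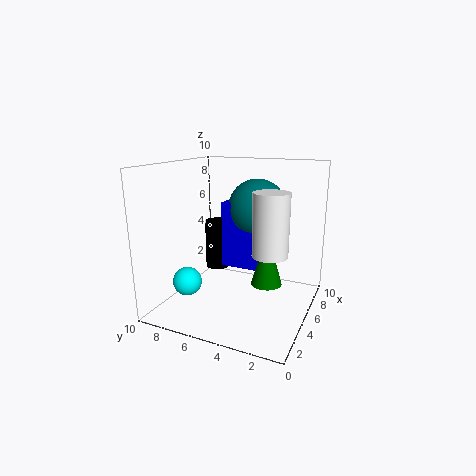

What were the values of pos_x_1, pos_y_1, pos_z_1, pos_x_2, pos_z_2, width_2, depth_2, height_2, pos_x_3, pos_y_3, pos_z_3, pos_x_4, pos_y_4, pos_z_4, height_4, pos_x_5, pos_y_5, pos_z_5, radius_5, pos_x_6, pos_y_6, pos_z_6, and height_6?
pos_x_1 = 6
pos_y_1 = 4
pos_z_1 = 7
pos_x_2 = 4.5
pos_z_2 = 3
width_2 = 2.5
depth_2 = 2.5
height_2 = 4.5
pos_x_3 = 3
pos_y_3 = 8
pos_z_3 = 2
pos_x_4 = 1.5
pos_y_4 = 1.5
pos_z_4 = 5.5
height_4 = 3.5
pos_x_5 = 8.5
pos_y_5 = 8.5
pos_z_5 = 1
radius_5 = 1
pos_x_6 = 4
pos_y_6 = 2.5
pos_z_6 = 2.5
height_6 = 3.5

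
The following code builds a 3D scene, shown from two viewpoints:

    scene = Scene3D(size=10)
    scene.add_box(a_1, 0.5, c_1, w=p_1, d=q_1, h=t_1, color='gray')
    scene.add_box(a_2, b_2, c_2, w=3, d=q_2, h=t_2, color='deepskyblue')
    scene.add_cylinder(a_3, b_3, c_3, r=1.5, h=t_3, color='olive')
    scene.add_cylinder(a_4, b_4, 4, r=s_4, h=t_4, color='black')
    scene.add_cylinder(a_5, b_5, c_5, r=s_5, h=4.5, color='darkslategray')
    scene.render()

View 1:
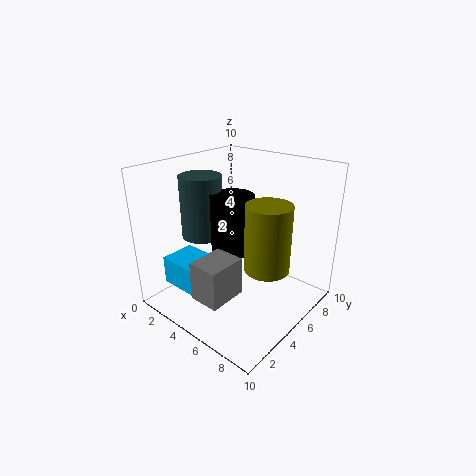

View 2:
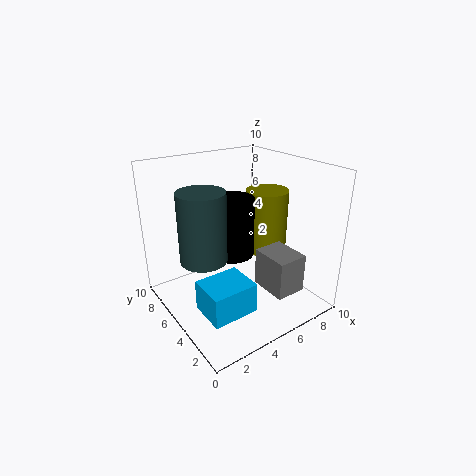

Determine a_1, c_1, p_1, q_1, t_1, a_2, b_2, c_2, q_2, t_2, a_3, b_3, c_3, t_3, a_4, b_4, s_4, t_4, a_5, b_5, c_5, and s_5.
a_1 = 5, c_1 = 2.5, p_1 = 2, q_1 = 2.5, t_1 = 2.5, a_2 = 1, b_2 = 1.5, c_2 = 1.5, q_2 = 2.5, t_2 = 2, a_3 = 7.5, b_3 = 5, c_3 = 3.5, t_3 = 4.5, a_4 = 4.5, b_4 = 5, s_4 = 1.5, t_4 = 4, a_5 = 2, b_5 = 4.5, c_5 = 4.5, s_5 = 1.5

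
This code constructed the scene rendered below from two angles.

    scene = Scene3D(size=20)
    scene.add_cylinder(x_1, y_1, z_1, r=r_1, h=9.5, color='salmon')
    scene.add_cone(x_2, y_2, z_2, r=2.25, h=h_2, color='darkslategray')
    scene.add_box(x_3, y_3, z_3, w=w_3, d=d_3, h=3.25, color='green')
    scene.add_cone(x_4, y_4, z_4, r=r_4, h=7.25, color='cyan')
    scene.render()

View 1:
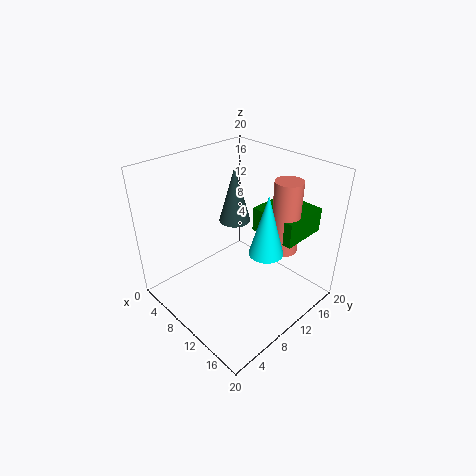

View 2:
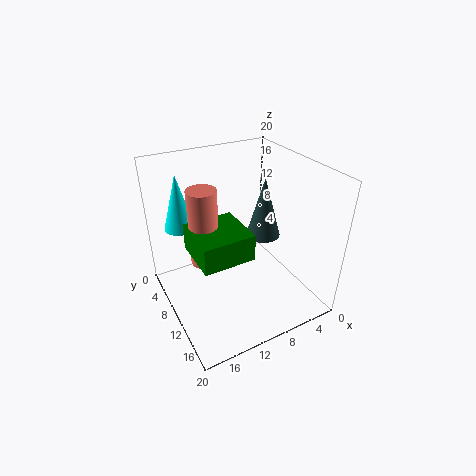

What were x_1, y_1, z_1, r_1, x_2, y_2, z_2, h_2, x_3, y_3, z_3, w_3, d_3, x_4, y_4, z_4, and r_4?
x_1 = 16, y_1 = 12.5, z_1 = 10, r_1 = 1.75, x_2 = 7.25, y_2 = 12, z_2 = 11, h_2 = 8, x_3 = 11.75, y_3 = 11, z_3 = 11.75, w_3 = 6.25, d_3 = 6.25, x_4 = 17.25, y_4 = 7.5, z_4 = 12.5, r_4 = 2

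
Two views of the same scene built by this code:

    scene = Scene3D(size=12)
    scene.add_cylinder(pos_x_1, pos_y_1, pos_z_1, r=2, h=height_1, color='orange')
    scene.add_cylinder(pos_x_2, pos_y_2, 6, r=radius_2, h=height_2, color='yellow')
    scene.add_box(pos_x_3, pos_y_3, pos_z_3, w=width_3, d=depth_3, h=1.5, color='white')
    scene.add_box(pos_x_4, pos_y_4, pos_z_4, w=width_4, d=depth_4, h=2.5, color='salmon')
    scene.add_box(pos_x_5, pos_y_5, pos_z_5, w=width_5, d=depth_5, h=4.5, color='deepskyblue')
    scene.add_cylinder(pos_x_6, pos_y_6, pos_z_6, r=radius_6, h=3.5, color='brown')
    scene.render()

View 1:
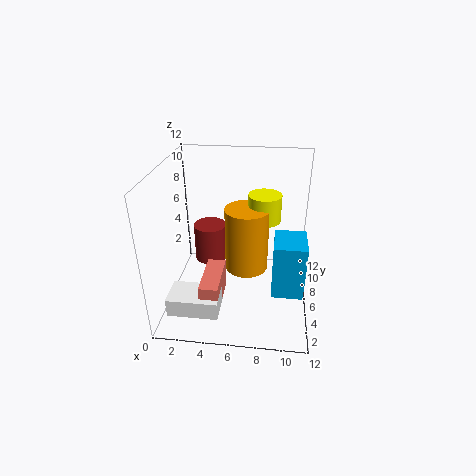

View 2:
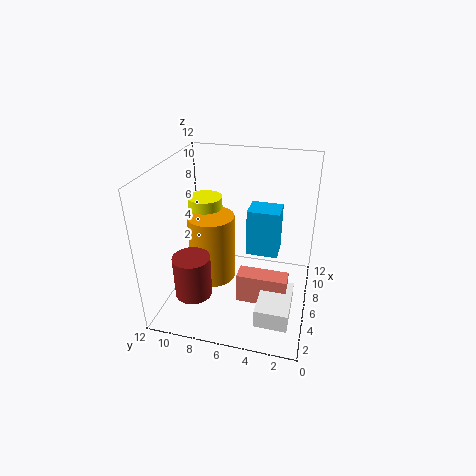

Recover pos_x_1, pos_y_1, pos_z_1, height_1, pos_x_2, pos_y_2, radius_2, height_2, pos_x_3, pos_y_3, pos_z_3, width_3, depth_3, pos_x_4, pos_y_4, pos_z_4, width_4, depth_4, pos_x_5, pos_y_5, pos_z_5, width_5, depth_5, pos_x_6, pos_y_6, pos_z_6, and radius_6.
pos_x_1 = 6.5
pos_y_1 = 8.5
pos_z_1 = 1.5
height_1 = 6
pos_x_2 = 8
pos_y_2 = 9.5
radius_2 = 1.5
height_2 = 2.5
pos_x_3 = 1
pos_y_3 = 1
pos_z_3 = 1.5
width_3 = 4
depth_3 = 2.5
pos_x_4 = 3.5
pos_y_4 = 1.5
pos_z_4 = 1.5
width_4 = 1.5
depth_4 = 4
pos_x_5 = 9
pos_y_5 = 3
pos_z_5 = 2.5
width_5 = 2.5
depth_5 = 3
pos_x_6 = 3
pos_y_6 = 9
pos_z_6 = 2
radius_6 = 1.5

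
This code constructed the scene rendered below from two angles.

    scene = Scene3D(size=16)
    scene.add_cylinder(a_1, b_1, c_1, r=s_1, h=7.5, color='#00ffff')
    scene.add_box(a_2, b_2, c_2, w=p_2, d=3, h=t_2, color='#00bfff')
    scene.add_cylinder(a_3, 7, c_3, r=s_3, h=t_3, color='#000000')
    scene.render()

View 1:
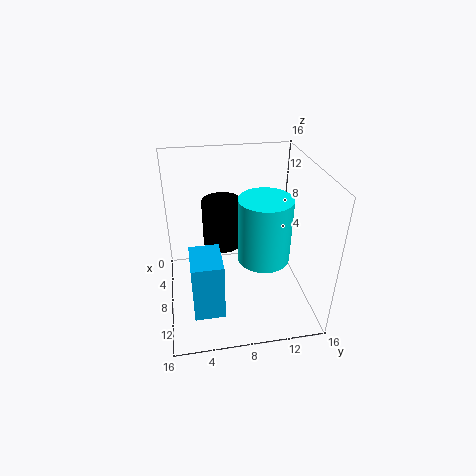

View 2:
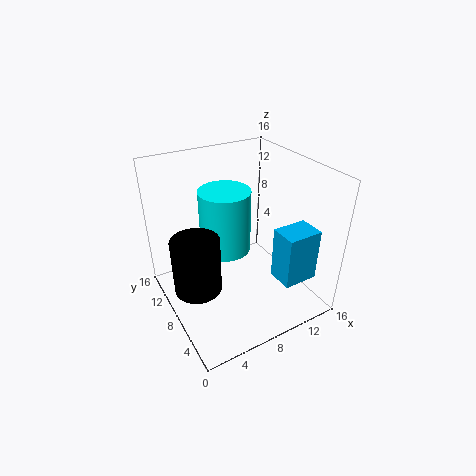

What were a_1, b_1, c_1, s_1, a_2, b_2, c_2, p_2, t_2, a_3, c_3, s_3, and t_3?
a_1 = 8
b_1 = 11
c_1 = 5
s_1 = 3
a_2 = 11
b_2 = 2.5
c_2 = 3.5
p_2 = 4
t_2 = 6
a_3 = 2.5
c_3 = 4
s_3 = 2.5
t_3 = 6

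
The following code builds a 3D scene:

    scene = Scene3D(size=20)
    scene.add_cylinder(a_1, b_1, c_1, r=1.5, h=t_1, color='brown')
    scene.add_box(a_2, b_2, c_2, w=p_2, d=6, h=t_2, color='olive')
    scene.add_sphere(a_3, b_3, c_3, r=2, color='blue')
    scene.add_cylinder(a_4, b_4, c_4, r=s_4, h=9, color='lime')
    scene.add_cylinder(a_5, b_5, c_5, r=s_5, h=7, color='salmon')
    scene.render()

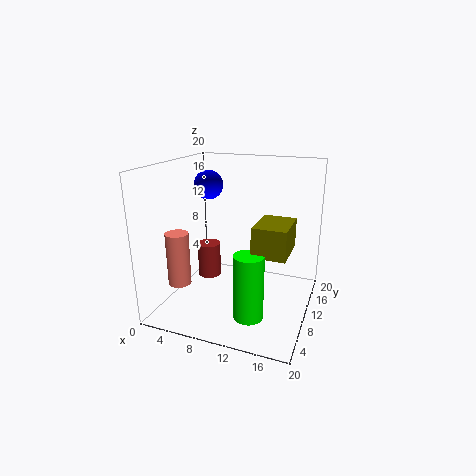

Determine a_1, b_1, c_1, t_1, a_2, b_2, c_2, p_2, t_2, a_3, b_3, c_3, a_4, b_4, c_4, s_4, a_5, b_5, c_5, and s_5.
a_1 = 7, b_1 = 7, c_1 = 5.5, t_1 = 4.5, a_2 = 13, b_2 = 6.5, c_2 = 9, p_2 = 4.5, t_2 = 4, a_3 = 5.5, b_3 = 10.5, c_3 = 17, a_4 = 13, b_4 = 6, c_4 = 0.5, s_4 = 2, a_5 = 4, b_5 = 4, c_5 = 5, s_5 = 1.5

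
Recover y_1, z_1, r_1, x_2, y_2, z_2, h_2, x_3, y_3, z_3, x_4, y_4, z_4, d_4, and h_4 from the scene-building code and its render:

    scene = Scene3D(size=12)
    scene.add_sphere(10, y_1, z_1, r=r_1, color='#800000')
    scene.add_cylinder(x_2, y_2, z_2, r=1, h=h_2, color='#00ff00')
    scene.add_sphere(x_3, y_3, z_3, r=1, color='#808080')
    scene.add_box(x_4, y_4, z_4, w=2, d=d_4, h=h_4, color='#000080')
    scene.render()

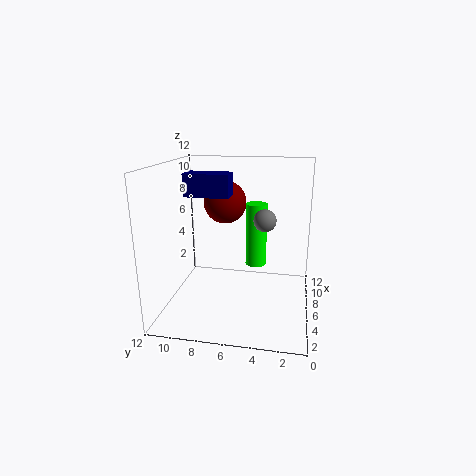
y_1 = 8
z_1 = 8
r_1 = 2
x_2 = 10
y_2 = 5
z_2 = 2
h_2 = 6
x_3 = 8
y_3 = 4
z_3 = 7
x_4 = 7
y_4 = 7
z_4 = 9
d_4 = 4
h_4 = 2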